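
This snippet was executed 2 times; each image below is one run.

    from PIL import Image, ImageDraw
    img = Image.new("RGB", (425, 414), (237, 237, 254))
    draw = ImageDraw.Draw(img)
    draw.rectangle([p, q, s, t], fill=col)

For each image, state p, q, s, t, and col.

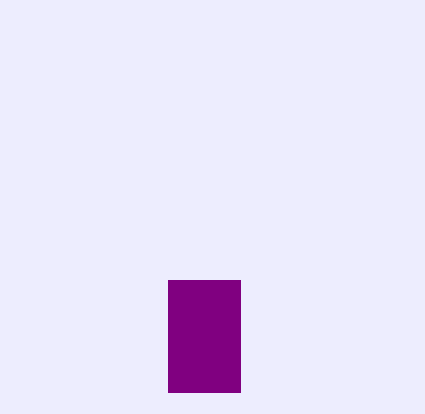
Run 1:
p = 168
q = 280
s = 240
t = 392
col = 'purple'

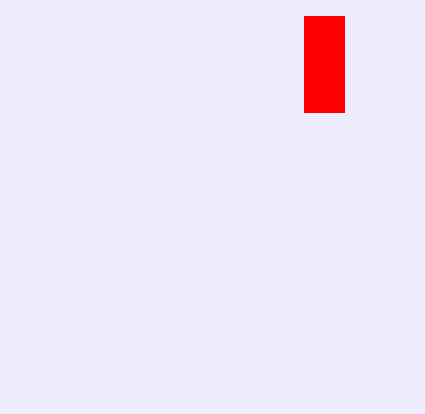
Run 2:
p = 304
q = 16
s = 344
t = 112
col = 'red'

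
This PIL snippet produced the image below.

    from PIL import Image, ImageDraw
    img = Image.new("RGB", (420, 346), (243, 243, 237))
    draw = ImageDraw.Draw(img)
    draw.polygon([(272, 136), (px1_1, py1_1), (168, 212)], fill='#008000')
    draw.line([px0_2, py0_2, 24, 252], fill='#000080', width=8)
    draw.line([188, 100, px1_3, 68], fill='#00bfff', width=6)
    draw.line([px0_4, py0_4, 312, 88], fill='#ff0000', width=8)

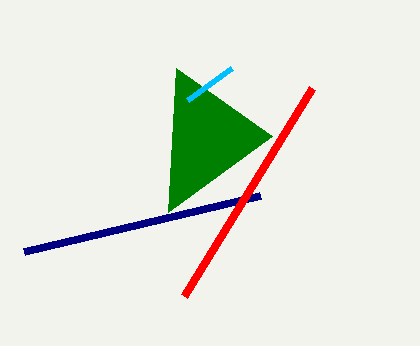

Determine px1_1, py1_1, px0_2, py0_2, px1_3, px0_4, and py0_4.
px1_1 = 176
py1_1 = 68
px0_2 = 260
py0_2 = 196
px1_3 = 232
px0_4 = 184
py0_4 = 296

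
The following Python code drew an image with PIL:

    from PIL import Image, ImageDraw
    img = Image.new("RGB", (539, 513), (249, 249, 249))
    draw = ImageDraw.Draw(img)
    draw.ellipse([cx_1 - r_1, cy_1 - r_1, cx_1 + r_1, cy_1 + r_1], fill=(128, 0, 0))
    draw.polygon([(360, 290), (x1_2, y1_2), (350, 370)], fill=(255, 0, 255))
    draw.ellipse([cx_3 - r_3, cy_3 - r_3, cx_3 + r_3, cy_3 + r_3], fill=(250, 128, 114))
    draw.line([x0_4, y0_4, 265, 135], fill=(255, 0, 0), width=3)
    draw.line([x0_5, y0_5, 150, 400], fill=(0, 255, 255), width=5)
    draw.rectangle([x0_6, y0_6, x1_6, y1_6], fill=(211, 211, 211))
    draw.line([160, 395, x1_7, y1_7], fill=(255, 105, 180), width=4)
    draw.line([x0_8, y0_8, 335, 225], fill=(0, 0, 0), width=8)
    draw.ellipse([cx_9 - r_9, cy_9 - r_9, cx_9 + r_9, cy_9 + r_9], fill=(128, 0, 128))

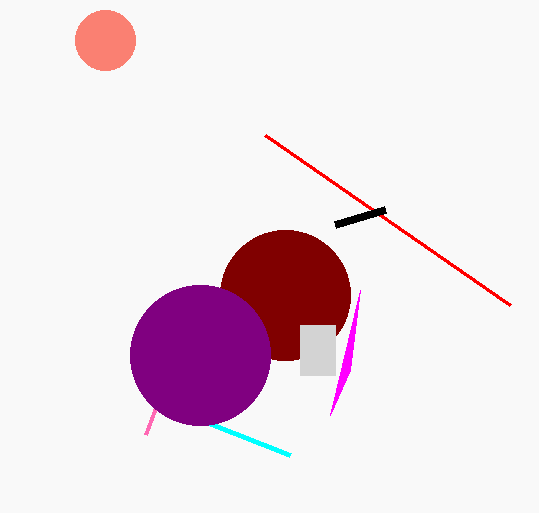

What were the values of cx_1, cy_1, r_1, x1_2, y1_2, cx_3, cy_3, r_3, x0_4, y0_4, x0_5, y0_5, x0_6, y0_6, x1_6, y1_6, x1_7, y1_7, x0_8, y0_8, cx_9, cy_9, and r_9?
cx_1 = 285; cy_1 = 295; r_1 = 65; x1_2 = 330; y1_2 = 415; cx_3 = 105; cy_3 = 40; r_3 = 30; x0_4 = 510; y0_4 = 305; x0_5 = 290; y0_5 = 455; x0_6 = 300; y0_6 = 325; x1_6 = 335; y1_6 = 375; x1_7 = 145; y1_7 = 435; x0_8 = 385; y0_8 = 210; cx_9 = 200; cy_9 = 355; r_9 = 70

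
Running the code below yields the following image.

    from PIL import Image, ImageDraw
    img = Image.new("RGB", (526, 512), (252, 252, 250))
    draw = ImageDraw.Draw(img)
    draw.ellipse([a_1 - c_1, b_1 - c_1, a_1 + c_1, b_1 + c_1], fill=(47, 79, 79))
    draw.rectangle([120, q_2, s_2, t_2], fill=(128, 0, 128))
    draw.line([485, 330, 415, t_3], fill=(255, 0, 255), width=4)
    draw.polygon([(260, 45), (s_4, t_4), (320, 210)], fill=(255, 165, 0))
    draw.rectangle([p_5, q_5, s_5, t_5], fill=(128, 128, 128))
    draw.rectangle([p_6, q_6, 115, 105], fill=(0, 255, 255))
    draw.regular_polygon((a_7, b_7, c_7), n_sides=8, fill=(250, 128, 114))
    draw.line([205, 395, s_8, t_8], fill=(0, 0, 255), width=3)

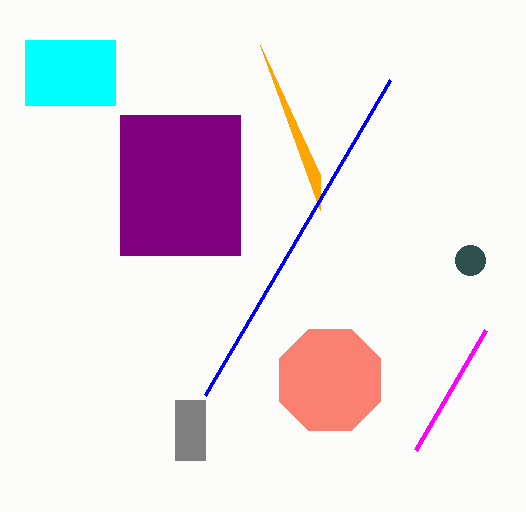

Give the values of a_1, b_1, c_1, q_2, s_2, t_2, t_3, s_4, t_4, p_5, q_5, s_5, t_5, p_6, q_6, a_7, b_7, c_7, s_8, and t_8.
a_1 = 470
b_1 = 260
c_1 = 15
q_2 = 115
s_2 = 240
t_2 = 255
t_3 = 450
s_4 = 320
t_4 = 175
p_5 = 175
q_5 = 400
s_5 = 205
t_5 = 460
p_6 = 25
q_6 = 40
a_7 = 330
b_7 = 380
c_7 = 55
s_8 = 390
t_8 = 80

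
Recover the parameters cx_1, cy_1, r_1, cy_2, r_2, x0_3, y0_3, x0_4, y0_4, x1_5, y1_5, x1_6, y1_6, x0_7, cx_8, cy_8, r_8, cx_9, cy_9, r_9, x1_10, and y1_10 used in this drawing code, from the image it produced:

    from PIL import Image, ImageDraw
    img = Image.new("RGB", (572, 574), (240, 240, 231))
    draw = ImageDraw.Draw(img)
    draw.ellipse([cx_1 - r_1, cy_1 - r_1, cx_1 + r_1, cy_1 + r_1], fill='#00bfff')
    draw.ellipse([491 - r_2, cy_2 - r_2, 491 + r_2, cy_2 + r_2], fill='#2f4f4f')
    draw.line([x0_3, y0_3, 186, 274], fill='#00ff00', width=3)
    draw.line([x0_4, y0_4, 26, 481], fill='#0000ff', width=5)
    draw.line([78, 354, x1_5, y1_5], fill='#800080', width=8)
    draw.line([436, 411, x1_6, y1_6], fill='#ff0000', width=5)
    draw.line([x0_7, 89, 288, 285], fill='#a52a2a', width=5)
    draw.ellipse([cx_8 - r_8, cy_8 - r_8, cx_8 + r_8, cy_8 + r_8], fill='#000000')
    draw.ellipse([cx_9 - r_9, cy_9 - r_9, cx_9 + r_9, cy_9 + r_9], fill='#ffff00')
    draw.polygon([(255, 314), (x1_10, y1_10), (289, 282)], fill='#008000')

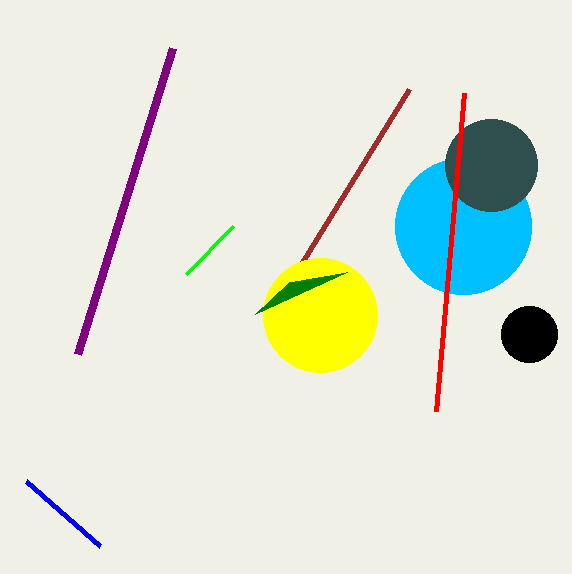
cx_1 = 463, cy_1 = 226, r_1 = 68, cy_2 = 165, r_2 = 46, x0_3 = 233, y0_3 = 226, x0_4 = 100, y0_4 = 546, x1_5 = 173, y1_5 = 48, x1_6 = 464, y1_6 = 93, x0_7 = 409, cx_8 = 529, cy_8 = 334, r_8 = 28, cx_9 = 320, cy_9 = 315, r_9 = 57, x1_10 = 347, y1_10 = 272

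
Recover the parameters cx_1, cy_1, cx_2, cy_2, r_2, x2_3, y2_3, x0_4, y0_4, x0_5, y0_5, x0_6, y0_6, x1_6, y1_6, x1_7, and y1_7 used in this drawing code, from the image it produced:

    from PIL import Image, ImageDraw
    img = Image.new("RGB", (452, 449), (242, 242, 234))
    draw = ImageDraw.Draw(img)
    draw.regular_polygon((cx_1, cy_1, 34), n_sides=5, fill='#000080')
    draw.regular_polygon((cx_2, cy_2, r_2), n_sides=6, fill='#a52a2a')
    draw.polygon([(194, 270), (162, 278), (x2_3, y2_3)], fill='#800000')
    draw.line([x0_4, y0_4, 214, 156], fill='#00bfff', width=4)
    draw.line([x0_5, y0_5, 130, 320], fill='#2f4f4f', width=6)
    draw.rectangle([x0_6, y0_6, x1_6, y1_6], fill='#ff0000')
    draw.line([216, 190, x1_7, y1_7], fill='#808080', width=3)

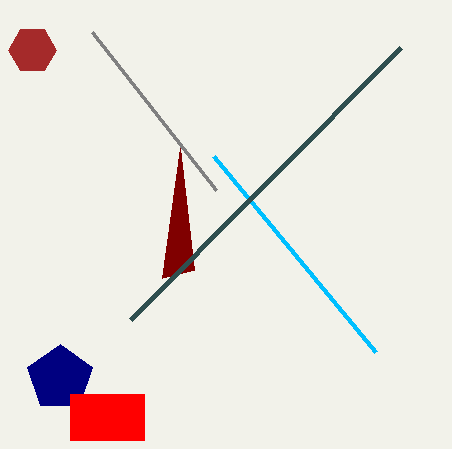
cx_1 = 60, cy_1 = 378, cx_2 = 32, cy_2 = 50, r_2 = 24, x2_3 = 180, y2_3 = 148, x0_4 = 376, y0_4 = 352, x0_5 = 400, y0_5 = 48, x0_6 = 70, y0_6 = 394, x1_6 = 144, y1_6 = 440, x1_7 = 92, y1_7 = 32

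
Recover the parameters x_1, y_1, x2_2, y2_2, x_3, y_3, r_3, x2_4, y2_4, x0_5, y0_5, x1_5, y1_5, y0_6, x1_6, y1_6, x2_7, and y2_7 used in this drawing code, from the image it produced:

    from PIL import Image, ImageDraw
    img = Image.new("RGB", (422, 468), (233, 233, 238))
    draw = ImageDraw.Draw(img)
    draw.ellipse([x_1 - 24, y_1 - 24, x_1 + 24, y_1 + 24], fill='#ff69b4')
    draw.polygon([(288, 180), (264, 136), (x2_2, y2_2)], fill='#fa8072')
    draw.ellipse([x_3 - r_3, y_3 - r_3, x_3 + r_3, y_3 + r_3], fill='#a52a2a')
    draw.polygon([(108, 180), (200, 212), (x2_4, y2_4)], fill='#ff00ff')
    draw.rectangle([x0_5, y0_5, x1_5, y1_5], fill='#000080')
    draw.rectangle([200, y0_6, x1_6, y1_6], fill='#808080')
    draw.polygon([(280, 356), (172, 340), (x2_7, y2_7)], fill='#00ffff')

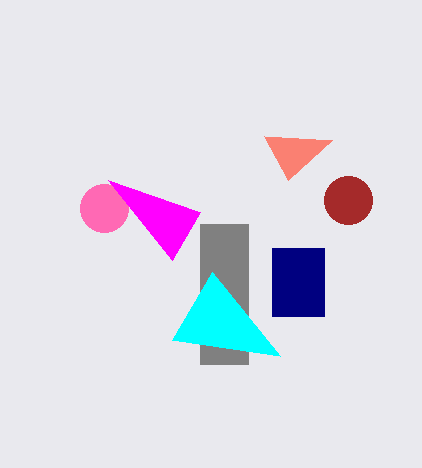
x_1 = 104
y_1 = 208
x2_2 = 332
y2_2 = 140
x_3 = 348
y_3 = 200
r_3 = 24
x2_4 = 172
y2_4 = 260
x0_5 = 272
y0_5 = 248
x1_5 = 324
y1_5 = 316
y0_6 = 224
x1_6 = 248
y1_6 = 364
x2_7 = 212
y2_7 = 272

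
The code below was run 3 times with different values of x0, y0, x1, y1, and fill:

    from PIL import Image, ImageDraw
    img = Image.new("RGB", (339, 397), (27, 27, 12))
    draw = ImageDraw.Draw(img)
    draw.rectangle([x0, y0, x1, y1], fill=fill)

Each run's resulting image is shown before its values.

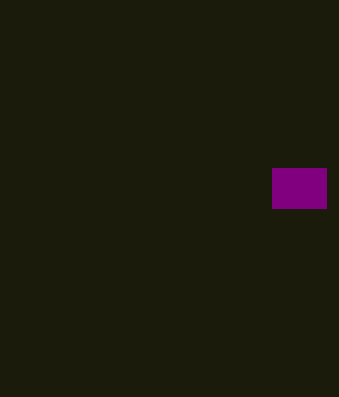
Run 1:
x0 = 272
y0 = 168
x1 = 326
y1 = 208
fill = 'purple'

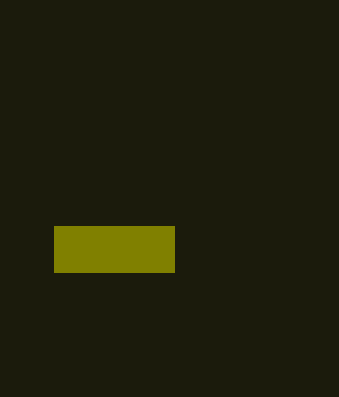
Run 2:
x0 = 54, y0 = 226, x1 = 174, y1 = 272, fill = 'olive'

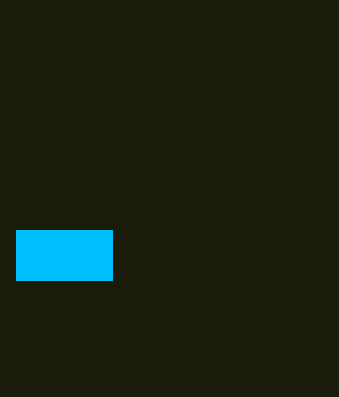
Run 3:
x0 = 16; y0 = 230; x1 = 112; y1 = 280; fill = 'deepskyblue'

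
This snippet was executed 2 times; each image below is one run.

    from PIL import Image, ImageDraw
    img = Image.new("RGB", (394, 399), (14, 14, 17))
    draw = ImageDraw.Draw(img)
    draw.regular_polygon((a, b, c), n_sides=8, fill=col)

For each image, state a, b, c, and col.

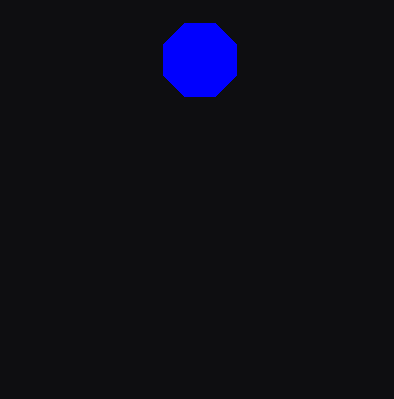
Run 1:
a = 200, b = 60, c = 40, col = 'blue'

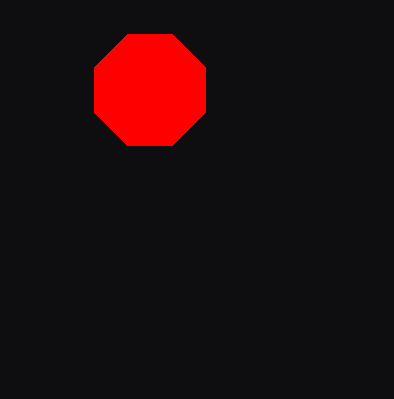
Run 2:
a = 150; b = 90; c = 60; col = 'red'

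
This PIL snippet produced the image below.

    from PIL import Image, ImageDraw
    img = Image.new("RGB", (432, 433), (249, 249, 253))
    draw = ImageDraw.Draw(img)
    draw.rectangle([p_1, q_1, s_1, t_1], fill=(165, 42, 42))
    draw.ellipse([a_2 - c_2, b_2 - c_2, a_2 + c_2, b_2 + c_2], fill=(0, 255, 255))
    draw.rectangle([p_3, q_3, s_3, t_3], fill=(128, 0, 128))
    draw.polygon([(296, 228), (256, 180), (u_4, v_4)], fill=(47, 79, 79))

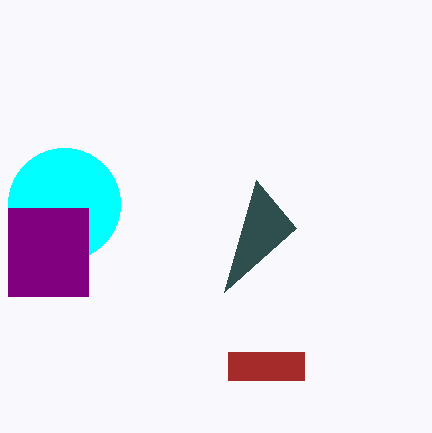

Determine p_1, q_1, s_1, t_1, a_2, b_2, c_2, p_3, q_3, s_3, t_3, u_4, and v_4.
p_1 = 228, q_1 = 352, s_1 = 304, t_1 = 380, a_2 = 64, b_2 = 204, c_2 = 56, p_3 = 8, q_3 = 208, s_3 = 88, t_3 = 296, u_4 = 224, v_4 = 292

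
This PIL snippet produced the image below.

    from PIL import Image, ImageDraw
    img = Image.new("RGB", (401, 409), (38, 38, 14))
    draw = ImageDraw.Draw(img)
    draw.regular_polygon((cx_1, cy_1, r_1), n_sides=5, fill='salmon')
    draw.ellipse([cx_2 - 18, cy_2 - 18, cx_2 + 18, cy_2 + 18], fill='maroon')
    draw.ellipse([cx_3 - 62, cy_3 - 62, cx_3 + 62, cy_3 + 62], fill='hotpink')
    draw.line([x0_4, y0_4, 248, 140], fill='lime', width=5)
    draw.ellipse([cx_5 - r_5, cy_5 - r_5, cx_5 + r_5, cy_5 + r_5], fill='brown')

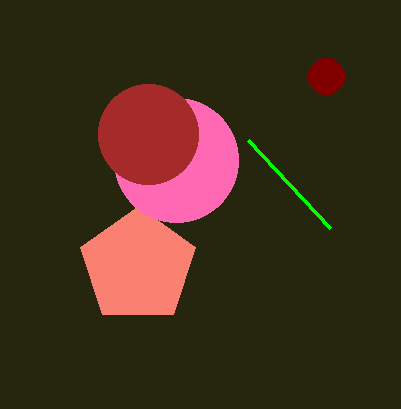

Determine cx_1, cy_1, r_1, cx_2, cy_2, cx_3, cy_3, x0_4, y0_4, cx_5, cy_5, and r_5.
cx_1 = 138, cy_1 = 266, r_1 = 60, cx_2 = 326, cy_2 = 76, cx_3 = 176, cy_3 = 160, x0_4 = 330, y0_4 = 228, cx_5 = 148, cy_5 = 134, r_5 = 50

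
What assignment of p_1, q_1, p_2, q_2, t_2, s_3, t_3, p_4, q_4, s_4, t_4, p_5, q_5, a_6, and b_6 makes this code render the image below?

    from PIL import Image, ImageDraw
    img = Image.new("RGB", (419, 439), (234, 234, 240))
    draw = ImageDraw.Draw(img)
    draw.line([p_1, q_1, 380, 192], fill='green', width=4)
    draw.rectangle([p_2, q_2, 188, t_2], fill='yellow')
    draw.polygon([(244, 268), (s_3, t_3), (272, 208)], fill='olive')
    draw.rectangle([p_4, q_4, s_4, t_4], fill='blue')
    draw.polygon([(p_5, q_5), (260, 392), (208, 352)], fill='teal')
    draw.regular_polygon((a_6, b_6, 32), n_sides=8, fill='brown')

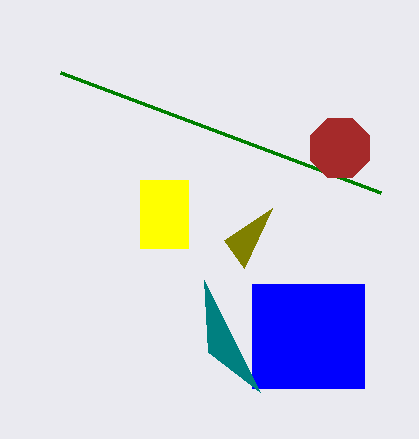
p_1 = 60
q_1 = 72
p_2 = 140
q_2 = 180
t_2 = 248
s_3 = 224
t_3 = 240
p_4 = 252
q_4 = 284
s_4 = 364
t_4 = 388
p_5 = 204
q_5 = 280
a_6 = 340
b_6 = 148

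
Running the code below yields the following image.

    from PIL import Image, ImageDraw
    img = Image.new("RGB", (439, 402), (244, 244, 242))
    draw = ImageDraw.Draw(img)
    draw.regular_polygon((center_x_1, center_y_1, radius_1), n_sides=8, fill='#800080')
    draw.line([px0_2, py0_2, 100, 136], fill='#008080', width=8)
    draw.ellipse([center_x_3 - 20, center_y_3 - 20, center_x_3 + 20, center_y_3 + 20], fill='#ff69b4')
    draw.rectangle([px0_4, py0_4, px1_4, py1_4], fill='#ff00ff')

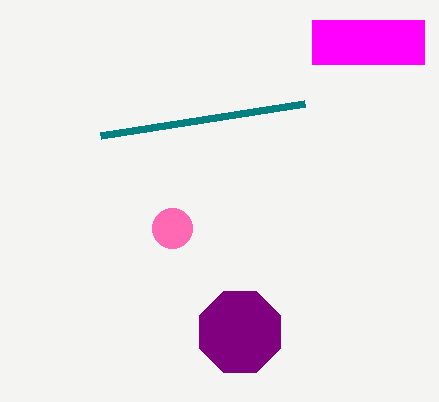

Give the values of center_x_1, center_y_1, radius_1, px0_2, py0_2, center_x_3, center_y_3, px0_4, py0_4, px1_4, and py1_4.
center_x_1 = 240, center_y_1 = 332, radius_1 = 44, px0_2 = 304, py0_2 = 104, center_x_3 = 172, center_y_3 = 228, px0_4 = 312, py0_4 = 20, px1_4 = 424, py1_4 = 64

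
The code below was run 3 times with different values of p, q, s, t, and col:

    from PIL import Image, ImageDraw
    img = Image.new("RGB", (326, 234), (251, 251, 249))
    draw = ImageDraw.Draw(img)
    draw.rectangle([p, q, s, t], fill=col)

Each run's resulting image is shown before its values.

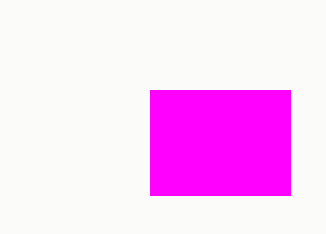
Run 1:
p = 150, q = 90, s = 290, t = 195, col = 'magenta'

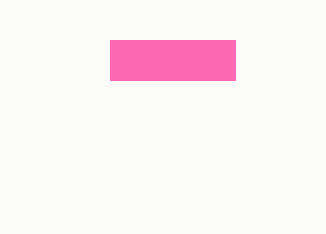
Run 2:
p = 110, q = 40, s = 235, t = 80, col = 'hotpink'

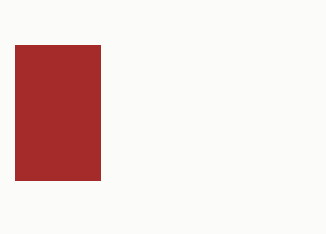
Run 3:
p = 15; q = 45; s = 100; t = 180; col = 'brown'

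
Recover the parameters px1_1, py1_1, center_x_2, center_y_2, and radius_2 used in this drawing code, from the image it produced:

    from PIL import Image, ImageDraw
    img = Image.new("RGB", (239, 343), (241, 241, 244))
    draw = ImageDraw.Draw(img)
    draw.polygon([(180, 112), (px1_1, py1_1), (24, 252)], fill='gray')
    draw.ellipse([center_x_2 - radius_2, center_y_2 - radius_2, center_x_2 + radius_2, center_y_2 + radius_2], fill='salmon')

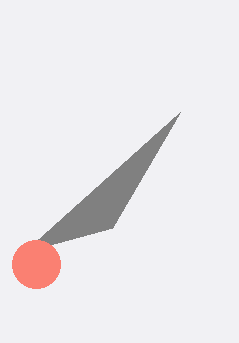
px1_1 = 112, py1_1 = 228, center_x_2 = 36, center_y_2 = 264, radius_2 = 24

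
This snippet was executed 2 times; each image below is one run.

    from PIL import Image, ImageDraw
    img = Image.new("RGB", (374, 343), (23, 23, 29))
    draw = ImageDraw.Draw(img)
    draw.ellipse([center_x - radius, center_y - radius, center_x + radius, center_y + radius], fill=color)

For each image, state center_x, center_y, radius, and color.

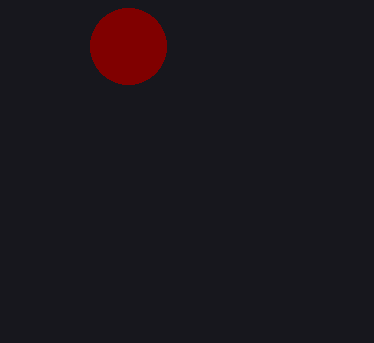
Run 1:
center_x = 128
center_y = 46
radius = 38
color = 'maroon'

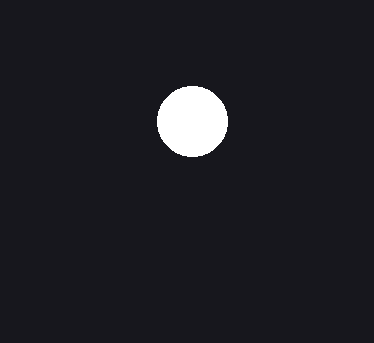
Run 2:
center_x = 192
center_y = 121
radius = 35
color = 'white'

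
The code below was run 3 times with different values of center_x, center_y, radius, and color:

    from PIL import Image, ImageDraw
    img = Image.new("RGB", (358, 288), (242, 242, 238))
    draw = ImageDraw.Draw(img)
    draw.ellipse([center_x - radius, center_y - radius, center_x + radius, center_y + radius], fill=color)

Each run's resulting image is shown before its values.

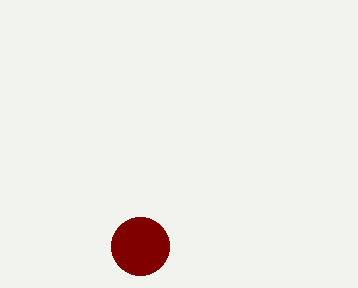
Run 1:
center_x = 140
center_y = 246
radius = 29
color = 'maroon'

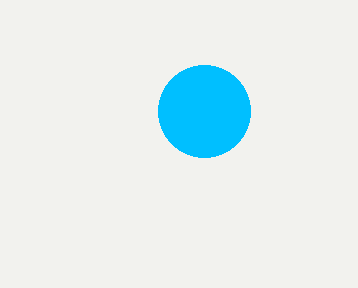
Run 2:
center_x = 204; center_y = 111; radius = 46; color = 'deepskyblue'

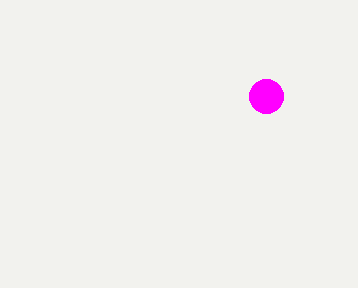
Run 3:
center_x = 266, center_y = 96, radius = 17, color = 'magenta'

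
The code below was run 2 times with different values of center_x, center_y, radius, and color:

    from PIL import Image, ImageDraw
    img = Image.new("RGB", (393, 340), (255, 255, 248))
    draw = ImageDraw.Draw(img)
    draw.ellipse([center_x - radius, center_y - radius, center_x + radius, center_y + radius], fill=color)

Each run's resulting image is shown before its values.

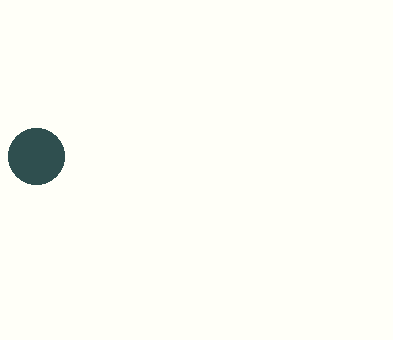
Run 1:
center_x = 36, center_y = 156, radius = 28, color = 'darkslategray'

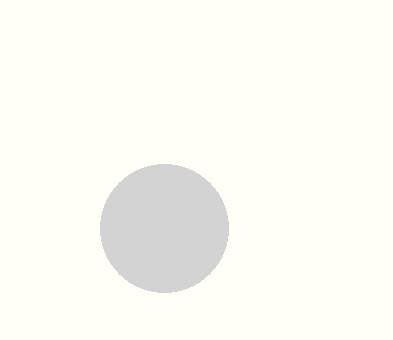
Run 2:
center_x = 164; center_y = 228; radius = 64; color = 'lightgray'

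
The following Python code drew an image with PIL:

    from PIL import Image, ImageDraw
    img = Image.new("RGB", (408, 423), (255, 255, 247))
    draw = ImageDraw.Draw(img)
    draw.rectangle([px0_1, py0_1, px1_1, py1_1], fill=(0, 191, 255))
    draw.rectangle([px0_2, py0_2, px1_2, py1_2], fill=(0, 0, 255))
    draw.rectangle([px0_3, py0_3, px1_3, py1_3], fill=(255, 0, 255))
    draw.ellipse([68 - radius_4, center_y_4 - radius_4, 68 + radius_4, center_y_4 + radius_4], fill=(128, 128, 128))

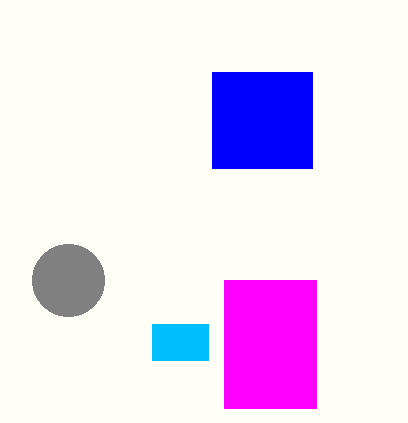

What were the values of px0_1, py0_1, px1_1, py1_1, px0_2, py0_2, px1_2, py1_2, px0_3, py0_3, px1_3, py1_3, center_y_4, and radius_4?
px0_1 = 152; py0_1 = 324; px1_1 = 208; py1_1 = 360; px0_2 = 212; py0_2 = 72; px1_2 = 312; py1_2 = 168; px0_3 = 224; py0_3 = 280; px1_3 = 316; py1_3 = 408; center_y_4 = 280; radius_4 = 36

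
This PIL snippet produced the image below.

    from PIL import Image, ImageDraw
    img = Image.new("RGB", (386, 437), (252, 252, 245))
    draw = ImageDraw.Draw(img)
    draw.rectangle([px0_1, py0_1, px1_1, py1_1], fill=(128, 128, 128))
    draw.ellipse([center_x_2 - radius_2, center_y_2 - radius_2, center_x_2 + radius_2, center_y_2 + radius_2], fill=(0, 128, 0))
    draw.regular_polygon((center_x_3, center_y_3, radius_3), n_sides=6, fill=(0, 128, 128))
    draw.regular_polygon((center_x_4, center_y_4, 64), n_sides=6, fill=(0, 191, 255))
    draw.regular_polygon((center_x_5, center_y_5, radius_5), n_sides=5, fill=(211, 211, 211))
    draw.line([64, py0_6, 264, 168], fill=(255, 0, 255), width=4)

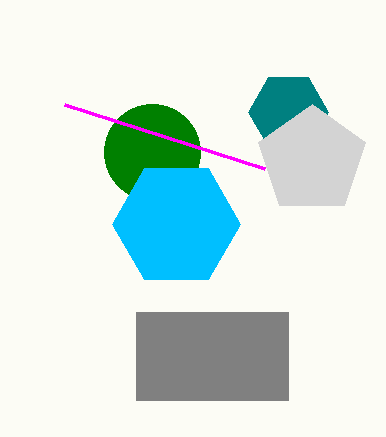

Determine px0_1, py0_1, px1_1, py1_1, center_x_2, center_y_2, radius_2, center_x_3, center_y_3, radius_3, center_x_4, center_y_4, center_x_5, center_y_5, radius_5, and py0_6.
px0_1 = 136; py0_1 = 312; px1_1 = 288; py1_1 = 400; center_x_2 = 152; center_y_2 = 152; radius_2 = 48; center_x_3 = 288; center_y_3 = 112; radius_3 = 40; center_x_4 = 176; center_y_4 = 224; center_x_5 = 312; center_y_5 = 160; radius_5 = 56; py0_6 = 104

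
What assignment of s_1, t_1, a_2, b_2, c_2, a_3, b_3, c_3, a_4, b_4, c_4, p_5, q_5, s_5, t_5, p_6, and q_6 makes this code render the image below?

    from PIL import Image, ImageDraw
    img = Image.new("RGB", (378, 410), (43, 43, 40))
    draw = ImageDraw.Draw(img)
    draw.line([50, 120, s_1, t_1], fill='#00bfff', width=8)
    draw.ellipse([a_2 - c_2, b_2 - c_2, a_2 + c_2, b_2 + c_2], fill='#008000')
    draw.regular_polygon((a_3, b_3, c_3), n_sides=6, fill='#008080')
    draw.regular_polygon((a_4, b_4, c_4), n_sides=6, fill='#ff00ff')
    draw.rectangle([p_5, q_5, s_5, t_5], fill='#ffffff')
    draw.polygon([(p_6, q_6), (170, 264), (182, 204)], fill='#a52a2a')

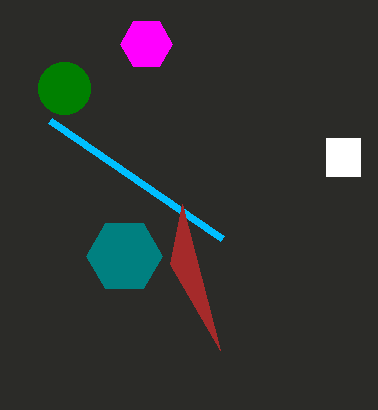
s_1 = 222, t_1 = 238, a_2 = 64, b_2 = 88, c_2 = 26, a_3 = 124, b_3 = 256, c_3 = 38, a_4 = 146, b_4 = 44, c_4 = 26, p_5 = 326, q_5 = 138, s_5 = 360, t_5 = 176, p_6 = 220, q_6 = 350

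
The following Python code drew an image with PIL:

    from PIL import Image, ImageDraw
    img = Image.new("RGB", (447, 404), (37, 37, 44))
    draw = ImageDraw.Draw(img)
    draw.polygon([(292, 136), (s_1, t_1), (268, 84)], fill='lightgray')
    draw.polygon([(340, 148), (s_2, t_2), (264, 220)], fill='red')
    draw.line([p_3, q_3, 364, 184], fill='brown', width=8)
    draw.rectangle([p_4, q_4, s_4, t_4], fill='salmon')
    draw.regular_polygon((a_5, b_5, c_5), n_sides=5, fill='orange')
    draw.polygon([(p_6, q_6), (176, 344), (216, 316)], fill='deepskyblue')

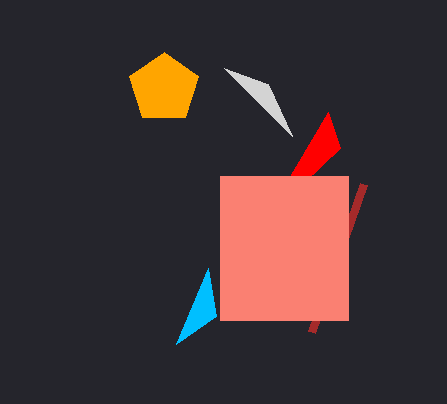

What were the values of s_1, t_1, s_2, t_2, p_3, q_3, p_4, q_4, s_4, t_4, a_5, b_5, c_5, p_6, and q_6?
s_1 = 224, t_1 = 68, s_2 = 328, t_2 = 112, p_3 = 312, q_3 = 332, p_4 = 220, q_4 = 176, s_4 = 348, t_4 = 320, a_5 = 164, b_5 = 88, c_5 = 36, p_6 = 208, q_6 = 268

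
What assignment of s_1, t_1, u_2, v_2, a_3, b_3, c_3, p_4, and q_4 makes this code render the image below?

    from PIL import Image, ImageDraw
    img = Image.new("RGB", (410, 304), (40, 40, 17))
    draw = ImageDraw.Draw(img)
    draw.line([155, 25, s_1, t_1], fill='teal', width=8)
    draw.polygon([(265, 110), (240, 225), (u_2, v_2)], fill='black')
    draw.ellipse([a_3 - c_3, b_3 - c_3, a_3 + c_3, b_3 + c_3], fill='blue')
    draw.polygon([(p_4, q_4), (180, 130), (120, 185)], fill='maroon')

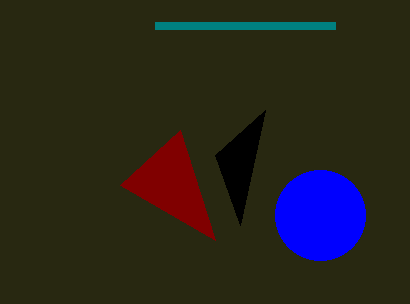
s_1 = 335; t_1 = 25; u_2 = 215; v_2 = 155; a_3 = 320; b_3 = 215; c_3 = 45; p_4 = 215; q_4 = 240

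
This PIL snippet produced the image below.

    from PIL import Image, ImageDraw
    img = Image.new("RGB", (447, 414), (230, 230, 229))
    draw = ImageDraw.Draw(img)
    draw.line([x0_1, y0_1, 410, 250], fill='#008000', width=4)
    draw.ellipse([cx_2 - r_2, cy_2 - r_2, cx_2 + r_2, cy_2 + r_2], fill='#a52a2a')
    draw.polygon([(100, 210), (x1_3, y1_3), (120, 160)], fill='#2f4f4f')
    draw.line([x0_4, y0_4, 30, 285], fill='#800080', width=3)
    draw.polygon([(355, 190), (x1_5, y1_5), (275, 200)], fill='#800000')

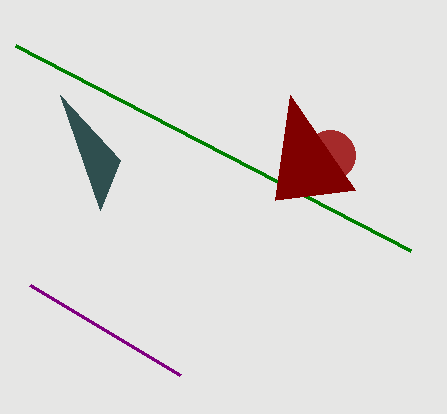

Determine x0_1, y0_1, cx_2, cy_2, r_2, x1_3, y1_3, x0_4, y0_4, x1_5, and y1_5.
x0_1 = 15
y0_1 = 45
cx_2 = 330
cy_2 = 155
r_2 = 25
x1_3 = 60
y1_3 = 95
x0_4 = 180
y0_4 = 375
x1_5 = 290
y1_5 = 95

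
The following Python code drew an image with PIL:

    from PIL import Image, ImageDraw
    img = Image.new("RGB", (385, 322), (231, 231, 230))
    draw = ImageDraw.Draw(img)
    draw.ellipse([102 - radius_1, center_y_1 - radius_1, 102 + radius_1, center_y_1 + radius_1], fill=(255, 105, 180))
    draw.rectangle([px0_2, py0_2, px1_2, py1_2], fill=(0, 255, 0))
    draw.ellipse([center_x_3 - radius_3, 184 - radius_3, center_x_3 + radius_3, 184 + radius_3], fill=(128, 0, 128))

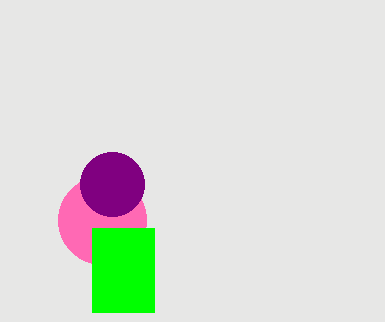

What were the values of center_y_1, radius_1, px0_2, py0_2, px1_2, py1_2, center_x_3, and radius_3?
center_y_1 = 220
radius_1 = 44
px0_2 = 92
py0_2 = 228
px1_2 = 154
py1_2 = 312
center_x_3 = 112
radius_3 = 32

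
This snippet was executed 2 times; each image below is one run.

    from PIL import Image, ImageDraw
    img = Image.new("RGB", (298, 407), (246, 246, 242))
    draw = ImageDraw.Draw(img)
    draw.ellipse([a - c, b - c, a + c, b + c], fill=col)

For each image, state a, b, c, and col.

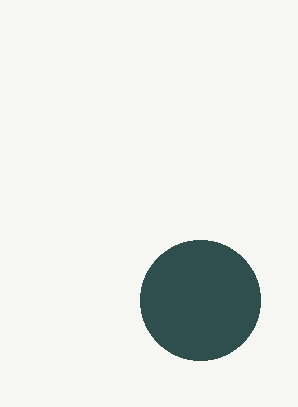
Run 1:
a = 200; b = 300; c = 60; col = 'darkslategray'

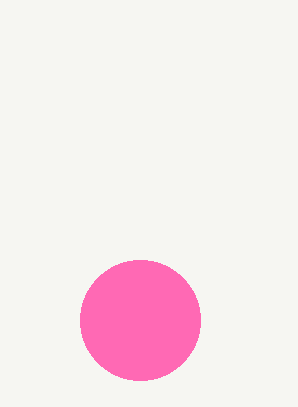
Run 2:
a = 140; b = 320; c = 60; col = 'hotpink'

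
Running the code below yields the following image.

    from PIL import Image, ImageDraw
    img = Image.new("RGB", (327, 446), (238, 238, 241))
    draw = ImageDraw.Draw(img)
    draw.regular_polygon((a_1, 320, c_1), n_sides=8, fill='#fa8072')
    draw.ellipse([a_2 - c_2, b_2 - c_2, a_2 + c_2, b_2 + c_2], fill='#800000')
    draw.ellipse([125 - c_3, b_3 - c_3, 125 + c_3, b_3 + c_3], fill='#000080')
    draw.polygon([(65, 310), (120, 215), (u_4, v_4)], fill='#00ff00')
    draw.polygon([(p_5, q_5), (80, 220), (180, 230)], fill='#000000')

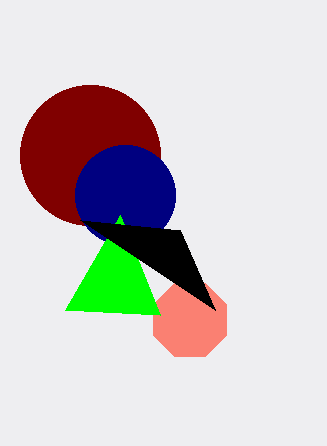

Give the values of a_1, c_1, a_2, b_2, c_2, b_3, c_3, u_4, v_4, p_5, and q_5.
a_1 = 190; c_1 = 40; a_2 = 90; b_2 = 155; c_2 = 70; b_3 = 195; c_3 = 50; u_4 = 160; v_4 = 315; p_5 = 215; q_5 = 310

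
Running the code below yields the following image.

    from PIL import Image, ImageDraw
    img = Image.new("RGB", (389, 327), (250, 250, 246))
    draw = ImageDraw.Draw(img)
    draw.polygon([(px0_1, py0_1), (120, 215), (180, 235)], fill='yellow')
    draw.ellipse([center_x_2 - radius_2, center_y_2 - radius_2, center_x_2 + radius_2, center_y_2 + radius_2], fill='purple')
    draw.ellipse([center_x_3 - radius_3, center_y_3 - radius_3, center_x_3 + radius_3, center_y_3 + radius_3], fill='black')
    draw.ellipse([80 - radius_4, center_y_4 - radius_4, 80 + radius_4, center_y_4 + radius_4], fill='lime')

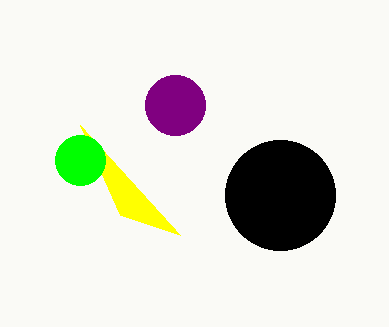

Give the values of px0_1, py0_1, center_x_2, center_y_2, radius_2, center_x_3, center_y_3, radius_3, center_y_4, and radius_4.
px0_1 = 80; py0_1 = 125; center_x_2 = 175; center_y_2 = 105; radius_2 = 30; center_x_3 = 280; center_y_3 = 195; radius_3 = 55; center_y_4 = 160; radius_4 = 25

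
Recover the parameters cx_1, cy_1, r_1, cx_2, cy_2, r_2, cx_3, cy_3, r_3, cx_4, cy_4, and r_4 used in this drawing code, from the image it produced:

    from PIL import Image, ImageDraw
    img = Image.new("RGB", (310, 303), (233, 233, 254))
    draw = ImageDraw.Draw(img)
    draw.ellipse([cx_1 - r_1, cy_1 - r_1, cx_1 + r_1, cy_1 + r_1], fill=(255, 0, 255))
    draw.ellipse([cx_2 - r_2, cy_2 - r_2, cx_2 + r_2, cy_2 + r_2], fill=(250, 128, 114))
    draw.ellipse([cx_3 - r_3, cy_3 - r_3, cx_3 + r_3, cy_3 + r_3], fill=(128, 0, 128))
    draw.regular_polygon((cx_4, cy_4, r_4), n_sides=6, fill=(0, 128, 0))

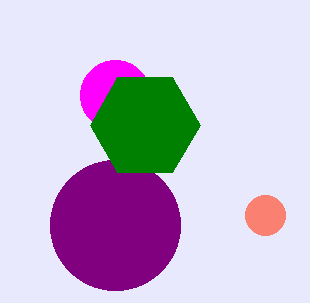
cx_1 = 115, cy_1 = 95, r_1 = 35, cx_2 = 265, cy_2 = 215, r_2 = 20, cx_3 = 115, cy_3 = 225, r_3 = 65, cx_4 = 145, cy_4 = 125, r_4 = 55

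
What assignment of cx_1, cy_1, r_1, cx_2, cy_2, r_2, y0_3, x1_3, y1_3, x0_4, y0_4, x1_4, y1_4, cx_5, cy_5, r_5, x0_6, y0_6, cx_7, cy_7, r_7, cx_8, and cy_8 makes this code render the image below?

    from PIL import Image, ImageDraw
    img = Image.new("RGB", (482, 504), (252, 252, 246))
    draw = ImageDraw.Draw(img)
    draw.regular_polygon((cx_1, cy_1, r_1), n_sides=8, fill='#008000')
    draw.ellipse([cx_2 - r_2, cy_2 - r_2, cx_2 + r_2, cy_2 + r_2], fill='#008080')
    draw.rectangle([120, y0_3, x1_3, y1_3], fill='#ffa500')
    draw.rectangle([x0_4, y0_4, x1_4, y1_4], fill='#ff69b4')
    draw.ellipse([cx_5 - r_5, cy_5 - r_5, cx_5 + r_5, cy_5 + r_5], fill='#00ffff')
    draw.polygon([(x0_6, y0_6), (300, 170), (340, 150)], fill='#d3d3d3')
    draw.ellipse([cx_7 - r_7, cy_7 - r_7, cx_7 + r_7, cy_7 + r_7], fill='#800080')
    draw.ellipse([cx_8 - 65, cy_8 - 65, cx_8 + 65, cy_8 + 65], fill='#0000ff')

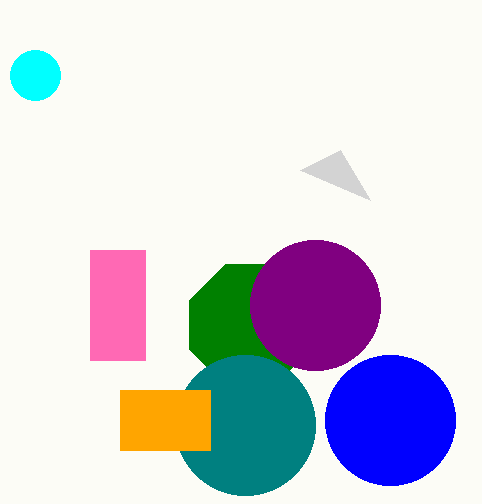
cx_1 = 250
cy_1 = 325
r_1 = 65
cx_2 = 245
cy_2 = 425
r_2 = 70
y0_3 = 390
x1_3 = 210
y1_3 = 450
x0_4 = 90
y0_4 = 250
x1_4 = 145
y1_4 = 360
cx_5 = 35
cy_5 = 75
r_5 = 25
x0_6 = 370
y0_6 = 200
cx_7 = 315
cy_7 = 305
r_7 = 65
cx_8 = 390
cy_8 = 420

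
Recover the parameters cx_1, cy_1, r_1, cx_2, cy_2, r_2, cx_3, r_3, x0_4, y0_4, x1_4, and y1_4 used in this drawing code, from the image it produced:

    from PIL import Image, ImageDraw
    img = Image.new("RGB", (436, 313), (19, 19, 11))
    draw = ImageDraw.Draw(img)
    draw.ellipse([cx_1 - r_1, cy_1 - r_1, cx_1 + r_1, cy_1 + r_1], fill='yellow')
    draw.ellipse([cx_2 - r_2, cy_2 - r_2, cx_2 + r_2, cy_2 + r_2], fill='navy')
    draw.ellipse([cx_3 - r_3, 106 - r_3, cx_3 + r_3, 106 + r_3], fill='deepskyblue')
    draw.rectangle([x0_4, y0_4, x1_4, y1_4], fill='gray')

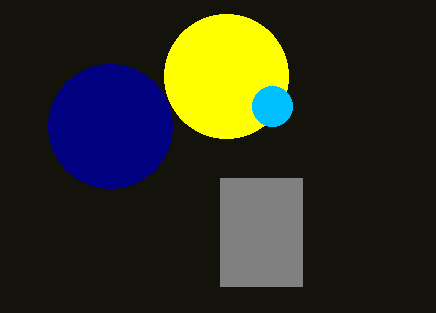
cx_1 = 226; cy_1 = 76; r_1 = 62; cx_2 = 110; cy_2 = 126; r_2 = 62; cx_3 = 272; r_3 = 20; x0_4 = 220; y0_4 = 178; x1_4 = 302; y1_4 = 286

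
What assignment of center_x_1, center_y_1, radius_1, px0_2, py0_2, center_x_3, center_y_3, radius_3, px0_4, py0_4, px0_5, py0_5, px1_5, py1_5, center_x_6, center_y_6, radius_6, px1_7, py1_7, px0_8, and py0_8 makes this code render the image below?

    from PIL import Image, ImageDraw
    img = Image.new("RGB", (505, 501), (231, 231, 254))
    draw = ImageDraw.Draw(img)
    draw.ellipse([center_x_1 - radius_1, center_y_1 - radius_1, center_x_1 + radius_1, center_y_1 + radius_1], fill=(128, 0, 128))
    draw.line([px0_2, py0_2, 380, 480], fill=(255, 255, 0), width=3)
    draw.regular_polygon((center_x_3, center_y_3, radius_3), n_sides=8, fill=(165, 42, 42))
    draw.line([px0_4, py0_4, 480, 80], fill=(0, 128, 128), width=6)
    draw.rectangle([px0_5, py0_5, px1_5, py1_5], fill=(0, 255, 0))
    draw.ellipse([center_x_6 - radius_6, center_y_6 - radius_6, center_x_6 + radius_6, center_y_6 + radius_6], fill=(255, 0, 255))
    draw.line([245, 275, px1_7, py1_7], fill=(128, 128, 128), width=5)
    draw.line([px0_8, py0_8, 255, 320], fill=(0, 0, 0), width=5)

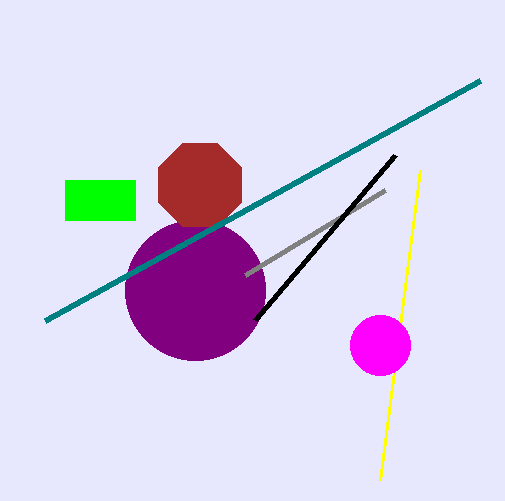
center_x_1 = 195; center_y_1 = 290; radius_1 = 70; px0_2 = 420; py0_2 = 170; center_x_3 = 200; center_y_3 = 185; radius_3 = 45; px0_4 = 45; py0_4 = 320; px0_5 = 65; py0_5 = 180; px1_5 = 135; py1_5 = 220; center_x_6 = 380; center_y_6 = 345; radius_6 = 30; px1_7 = 385; py1_7 = 190; px0_8 = 395; py0_8 = 155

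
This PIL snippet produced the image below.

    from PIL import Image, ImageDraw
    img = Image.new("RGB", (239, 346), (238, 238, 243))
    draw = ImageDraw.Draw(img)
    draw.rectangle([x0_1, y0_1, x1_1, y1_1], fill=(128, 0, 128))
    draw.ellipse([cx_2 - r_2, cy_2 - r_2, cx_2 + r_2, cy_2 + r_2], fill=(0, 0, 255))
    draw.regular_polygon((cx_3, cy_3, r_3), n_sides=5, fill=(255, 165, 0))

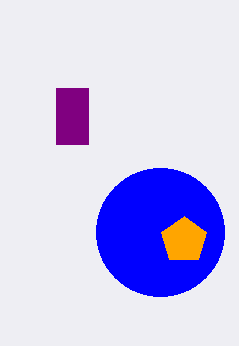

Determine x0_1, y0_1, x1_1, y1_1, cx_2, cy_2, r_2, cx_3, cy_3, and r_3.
x0_1 = 56
y0_1 = 88
x1_1 = 88
y1_1 = 144
cx_2 = 160
cy_2 = 232
r_2 = 64
cx_3 = 184
cy_3 = 240
r_3 = 24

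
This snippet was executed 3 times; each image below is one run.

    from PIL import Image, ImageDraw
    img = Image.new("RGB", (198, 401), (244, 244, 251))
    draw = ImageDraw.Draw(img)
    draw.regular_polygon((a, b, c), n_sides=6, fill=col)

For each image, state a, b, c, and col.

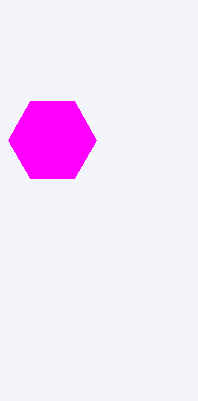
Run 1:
a = 52; b = 140; c = 44; col = 'magenta'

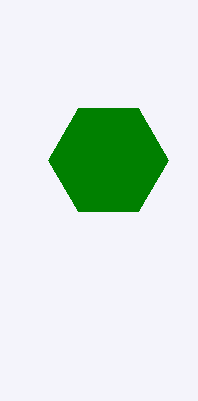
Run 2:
a = 108; b = 160; c = 60; col = 'green'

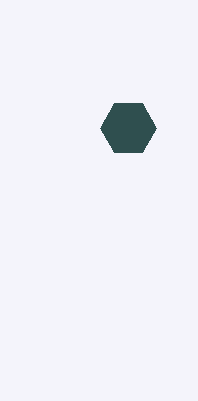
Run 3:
a = 128
b = 128
c = 28
col = 'darkslategray'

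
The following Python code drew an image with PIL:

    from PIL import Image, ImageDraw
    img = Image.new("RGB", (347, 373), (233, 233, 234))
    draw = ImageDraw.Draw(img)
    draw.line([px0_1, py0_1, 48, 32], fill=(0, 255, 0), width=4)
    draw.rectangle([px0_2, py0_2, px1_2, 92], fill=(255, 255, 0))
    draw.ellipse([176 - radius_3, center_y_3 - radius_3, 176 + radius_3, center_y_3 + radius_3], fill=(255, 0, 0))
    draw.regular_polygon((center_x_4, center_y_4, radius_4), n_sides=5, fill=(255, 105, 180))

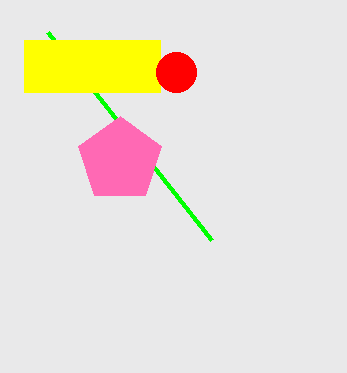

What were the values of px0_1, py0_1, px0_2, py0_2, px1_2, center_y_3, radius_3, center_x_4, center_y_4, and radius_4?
px0_1 = 212; py0_1 = 240; px0_2 = 24; py0_2 = 40; px1_2 = 160; center_y_3 = 72; radius_3 = 20; center_x_4 = 120; center_y_4 = 160; radius_4 = 44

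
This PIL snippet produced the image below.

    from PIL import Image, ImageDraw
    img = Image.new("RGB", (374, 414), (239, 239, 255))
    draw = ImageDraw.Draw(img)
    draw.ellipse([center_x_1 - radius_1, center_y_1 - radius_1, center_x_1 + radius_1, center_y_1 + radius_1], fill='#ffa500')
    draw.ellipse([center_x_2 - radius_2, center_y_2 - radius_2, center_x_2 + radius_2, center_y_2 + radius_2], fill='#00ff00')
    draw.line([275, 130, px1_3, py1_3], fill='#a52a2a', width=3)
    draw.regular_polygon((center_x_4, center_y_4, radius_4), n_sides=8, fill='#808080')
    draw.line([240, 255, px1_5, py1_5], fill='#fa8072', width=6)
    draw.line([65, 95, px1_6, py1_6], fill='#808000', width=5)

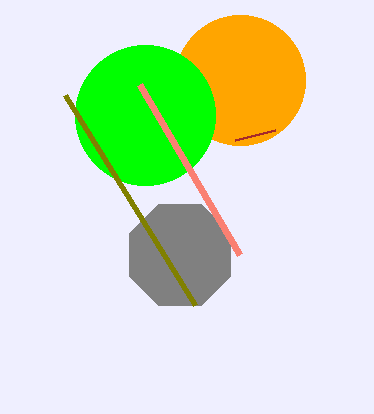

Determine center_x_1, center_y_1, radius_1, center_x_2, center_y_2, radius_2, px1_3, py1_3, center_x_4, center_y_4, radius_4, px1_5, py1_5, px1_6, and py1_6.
center_x_1 = 240
center_y_1 = 80
radius_1 = 65
center_x_2 = 145
center_y_2 = 115
radius_2 = 70
px1_3 = 235
py1_3 = 140
center_x_4 = 180
center_y_4 = 255
radius_4 = 55
px1_5 = 140
py1_5 = 85
px1_6 = 195
py1_6 = 305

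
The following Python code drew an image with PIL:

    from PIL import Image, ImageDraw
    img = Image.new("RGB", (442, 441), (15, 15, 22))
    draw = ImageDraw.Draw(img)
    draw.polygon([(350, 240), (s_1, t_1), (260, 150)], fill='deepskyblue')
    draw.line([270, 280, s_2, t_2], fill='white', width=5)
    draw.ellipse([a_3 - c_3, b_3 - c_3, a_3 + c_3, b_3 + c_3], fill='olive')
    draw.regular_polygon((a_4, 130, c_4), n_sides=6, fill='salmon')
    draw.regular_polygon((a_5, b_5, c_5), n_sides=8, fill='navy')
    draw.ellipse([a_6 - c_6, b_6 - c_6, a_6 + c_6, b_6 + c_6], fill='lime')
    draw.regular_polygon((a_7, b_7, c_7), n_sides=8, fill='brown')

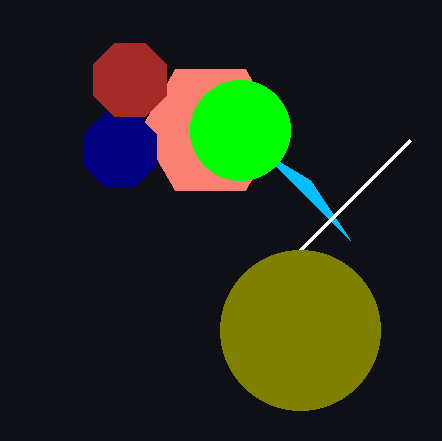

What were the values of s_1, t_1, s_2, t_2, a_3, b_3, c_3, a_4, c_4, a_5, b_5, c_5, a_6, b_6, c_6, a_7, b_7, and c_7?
s_1 = 310
t_1 = 180
s_2 = 410
t_2 = 140
a_3 = 300
b_3 = 330
c_3 = 80
a_4 = 210
c_4 = 70
a_5 = 120
b_5 = 150
c_5 = 40
a_6 = 240
b_6 = 130
c_6 = 50
a_7 = 130
b_7 = 80
c_7 = 40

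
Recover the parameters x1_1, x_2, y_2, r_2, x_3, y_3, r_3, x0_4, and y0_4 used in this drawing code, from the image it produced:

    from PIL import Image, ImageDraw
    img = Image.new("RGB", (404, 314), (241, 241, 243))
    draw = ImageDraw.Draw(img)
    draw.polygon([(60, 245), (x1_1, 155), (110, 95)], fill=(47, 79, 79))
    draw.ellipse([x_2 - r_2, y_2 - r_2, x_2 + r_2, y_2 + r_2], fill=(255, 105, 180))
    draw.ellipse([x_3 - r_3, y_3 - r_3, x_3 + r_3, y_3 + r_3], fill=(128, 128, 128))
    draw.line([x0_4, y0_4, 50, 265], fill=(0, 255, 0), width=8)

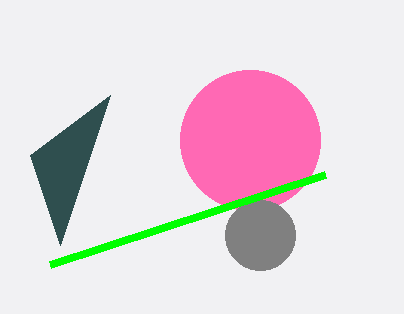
x1_1 = 30
x_2 = 250
y_2 = 140
r_2 = 70
x_3 = 260
y_3 = 235
r_3 = 35
x0_4 = 325
y0_4 = 175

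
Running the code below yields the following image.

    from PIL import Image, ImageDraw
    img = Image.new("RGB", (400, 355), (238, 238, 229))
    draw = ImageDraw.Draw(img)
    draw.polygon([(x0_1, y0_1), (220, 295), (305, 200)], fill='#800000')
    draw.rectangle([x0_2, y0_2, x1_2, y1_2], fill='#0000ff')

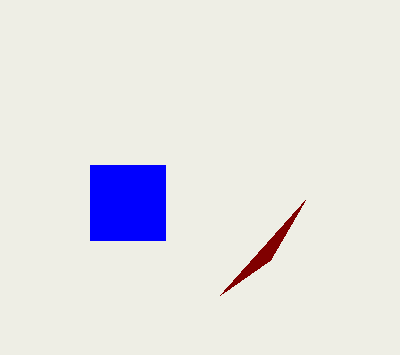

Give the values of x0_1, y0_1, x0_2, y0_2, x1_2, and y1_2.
x0_1 = 270
y0_1 = 260
x0_2 = 90
y0_2 = 165
x1_2 = 165
y1_2 = 240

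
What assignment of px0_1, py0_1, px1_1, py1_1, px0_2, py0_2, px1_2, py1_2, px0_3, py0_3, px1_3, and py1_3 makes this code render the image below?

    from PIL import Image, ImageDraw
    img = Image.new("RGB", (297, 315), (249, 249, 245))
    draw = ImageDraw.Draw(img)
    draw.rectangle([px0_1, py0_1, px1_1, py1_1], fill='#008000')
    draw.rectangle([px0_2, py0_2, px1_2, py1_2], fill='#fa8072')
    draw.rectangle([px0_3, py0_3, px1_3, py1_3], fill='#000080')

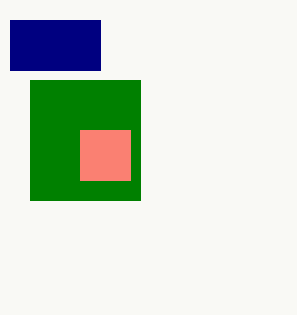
px0_1 = 30, py0_1 = 80, px1_1 = 140, py1_1 = 200, px0_2 = 80, py0_2 = 130, px1_2 = 130, py1_2 = 180, px0_3 = 10, py0_3 = 20, px1_3 = 100, py1_3 = 70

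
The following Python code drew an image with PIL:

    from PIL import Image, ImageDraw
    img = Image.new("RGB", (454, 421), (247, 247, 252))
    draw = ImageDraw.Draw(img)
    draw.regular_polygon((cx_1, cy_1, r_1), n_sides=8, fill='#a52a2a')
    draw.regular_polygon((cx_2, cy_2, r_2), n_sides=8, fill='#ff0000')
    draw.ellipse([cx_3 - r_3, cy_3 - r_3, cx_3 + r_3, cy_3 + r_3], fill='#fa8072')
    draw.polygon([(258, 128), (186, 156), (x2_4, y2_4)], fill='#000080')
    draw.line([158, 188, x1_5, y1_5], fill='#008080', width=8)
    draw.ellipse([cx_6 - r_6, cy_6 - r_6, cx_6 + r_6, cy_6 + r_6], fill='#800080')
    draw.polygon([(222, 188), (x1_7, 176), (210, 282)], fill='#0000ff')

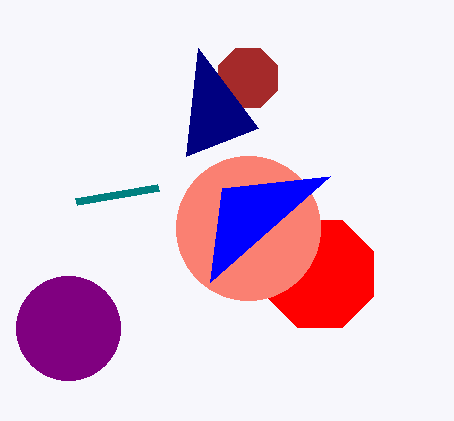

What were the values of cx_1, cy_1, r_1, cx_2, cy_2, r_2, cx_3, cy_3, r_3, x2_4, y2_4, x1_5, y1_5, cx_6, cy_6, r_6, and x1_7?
cx_1 = 248; cy_1 = 78; r_1 = 32; cx_2 = 320; cy_2 = 274; r_2 = 58; cx_3 = 248; cy_3 = 228; r_3 = 72; x2_4 = 198; y2_4 = 48; x1_5 = 76; y1_5 = 202; cx_6 = 68; cy_6 = 328; r_6 = 52; x1_7 = 330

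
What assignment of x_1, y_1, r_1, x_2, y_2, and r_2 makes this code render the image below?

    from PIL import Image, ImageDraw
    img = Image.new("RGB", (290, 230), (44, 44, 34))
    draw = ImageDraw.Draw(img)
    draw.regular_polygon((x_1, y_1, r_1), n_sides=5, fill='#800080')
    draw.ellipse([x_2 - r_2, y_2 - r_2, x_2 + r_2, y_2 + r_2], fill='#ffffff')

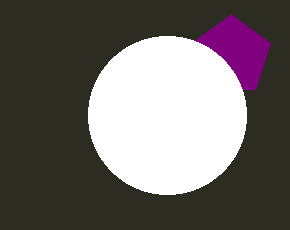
x_1 = 231
y_1 = 56
r_1 = 42
x_2 = 167
y_2 = 115
r_2 = 79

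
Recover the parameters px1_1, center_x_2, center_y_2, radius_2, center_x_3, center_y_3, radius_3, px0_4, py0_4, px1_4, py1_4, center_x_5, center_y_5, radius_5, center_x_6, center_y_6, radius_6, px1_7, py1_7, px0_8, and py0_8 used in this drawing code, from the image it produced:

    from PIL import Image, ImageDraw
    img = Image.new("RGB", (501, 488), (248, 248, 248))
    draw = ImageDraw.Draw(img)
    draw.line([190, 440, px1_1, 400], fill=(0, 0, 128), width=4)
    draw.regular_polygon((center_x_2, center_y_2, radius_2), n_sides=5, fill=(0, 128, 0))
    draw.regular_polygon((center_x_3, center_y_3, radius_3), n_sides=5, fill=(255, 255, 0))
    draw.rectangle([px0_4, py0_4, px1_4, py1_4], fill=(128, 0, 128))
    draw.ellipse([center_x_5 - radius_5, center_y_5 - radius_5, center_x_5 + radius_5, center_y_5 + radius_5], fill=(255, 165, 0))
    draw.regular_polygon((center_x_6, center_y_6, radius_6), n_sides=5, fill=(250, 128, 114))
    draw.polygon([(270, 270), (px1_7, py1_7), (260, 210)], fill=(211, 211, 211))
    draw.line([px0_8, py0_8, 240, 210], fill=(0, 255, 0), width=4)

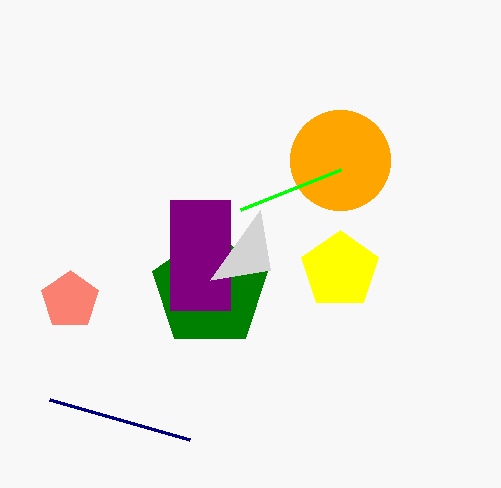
px1_1 = 50; center_x_2 = 210; center_y_2 = 290; radius_2 = 60; center_x_3 = 340; center_y_3 = 270; radius_3 = 40; px0_4 = 170; py0_4 = 200; px1_4 = 230; py1_4 = 310; center_x_5 = 340; center_y_5 = 160; radius_5 = 50; center_x_6 = 70; center_y_6 = 300; radius_6 = 30; px1_7 = 210; py1_7 = 280; px0_8 = 340; py0_8 = 170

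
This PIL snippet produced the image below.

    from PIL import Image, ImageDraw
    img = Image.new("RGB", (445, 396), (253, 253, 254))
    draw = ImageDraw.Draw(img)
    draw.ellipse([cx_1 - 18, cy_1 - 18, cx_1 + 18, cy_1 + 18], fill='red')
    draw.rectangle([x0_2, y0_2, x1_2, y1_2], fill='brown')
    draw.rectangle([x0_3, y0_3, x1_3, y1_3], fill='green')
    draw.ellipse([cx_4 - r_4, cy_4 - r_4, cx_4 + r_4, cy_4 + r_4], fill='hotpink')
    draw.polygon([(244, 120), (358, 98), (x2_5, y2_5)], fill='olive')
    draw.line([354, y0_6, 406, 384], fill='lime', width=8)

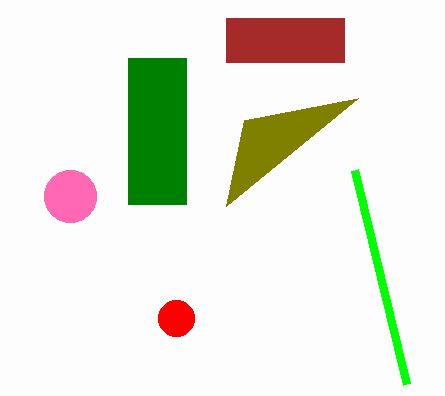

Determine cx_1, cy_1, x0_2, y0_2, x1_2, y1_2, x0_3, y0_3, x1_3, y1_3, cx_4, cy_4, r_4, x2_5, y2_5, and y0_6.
cx_1 = 176; cy_1 = 318; x0_2 = 226; y0_2 = 18; x1_2 = 344; y1_2 = 62; x0_3 = 128; y0_3 = 58; x1_3 = 186; y1_3 = 204; cx_4 = 70; cy_4 = 196; r_4 = 26; x2_5 = 226; y2_5 = 206; y0_6 = 170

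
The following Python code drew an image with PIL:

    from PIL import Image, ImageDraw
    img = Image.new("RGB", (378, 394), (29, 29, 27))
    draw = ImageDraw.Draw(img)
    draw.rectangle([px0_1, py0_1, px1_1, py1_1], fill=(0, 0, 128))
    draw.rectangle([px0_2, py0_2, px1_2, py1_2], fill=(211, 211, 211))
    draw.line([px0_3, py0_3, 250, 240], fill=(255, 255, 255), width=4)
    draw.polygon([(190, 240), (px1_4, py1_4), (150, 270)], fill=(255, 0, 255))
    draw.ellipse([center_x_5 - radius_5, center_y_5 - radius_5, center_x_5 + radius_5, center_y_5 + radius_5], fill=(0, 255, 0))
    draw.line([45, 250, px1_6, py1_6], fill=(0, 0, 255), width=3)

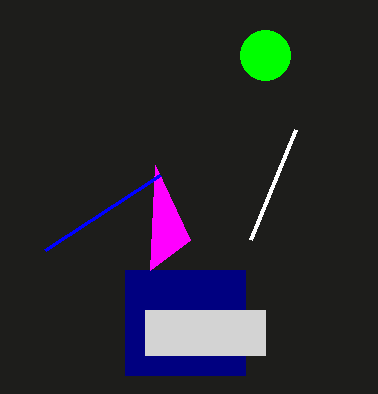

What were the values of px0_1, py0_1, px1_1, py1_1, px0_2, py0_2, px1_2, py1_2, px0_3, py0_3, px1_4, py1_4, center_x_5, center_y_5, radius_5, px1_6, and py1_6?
px0_1 = 125; py0_1 = 270; px1_1 = 245; py1_1 = 375; px0_2 = 145; py0_2 = 310; px1_2 = 265; py1_2 = 355; px0_3 = 295; py0_3 = 130; px1_4 = 155; py1_4 = 165; center_x_5 = 265; center_y_5 = 55; radius_5 = 25; px1_6 = 160; py1_6 = 175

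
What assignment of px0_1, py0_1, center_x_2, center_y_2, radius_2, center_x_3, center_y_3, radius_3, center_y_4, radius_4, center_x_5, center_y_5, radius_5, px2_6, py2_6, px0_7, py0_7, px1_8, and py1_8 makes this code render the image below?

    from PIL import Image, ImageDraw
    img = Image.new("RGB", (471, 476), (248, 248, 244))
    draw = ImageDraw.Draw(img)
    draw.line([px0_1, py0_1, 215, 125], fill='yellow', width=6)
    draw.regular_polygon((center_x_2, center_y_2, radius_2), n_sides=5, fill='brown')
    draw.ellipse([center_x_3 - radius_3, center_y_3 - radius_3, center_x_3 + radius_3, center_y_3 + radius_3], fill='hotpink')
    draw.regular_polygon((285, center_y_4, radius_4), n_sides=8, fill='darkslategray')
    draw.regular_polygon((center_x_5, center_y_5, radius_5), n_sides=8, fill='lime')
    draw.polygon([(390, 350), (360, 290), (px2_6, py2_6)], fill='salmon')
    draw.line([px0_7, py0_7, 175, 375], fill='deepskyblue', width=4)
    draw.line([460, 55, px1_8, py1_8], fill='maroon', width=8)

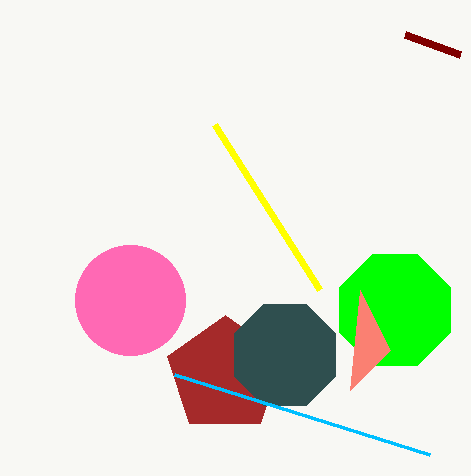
px0_1 = 320, py0_1 = 290, center_x_2 = 225, center_y_2 = 375, radius_2 = 60, center_x_3 = 130, center_y_3 = 300, radius_3 = 55, center_y_4 = 355, radius_4 = 55, center_x_5 = 395, center_y_5 = 310, radius_5 = 60, px2_6 = 350, py2_6 = 390, px0_7 = 430, py0_7 = 455, px1_8 = 405, py1_8 = 35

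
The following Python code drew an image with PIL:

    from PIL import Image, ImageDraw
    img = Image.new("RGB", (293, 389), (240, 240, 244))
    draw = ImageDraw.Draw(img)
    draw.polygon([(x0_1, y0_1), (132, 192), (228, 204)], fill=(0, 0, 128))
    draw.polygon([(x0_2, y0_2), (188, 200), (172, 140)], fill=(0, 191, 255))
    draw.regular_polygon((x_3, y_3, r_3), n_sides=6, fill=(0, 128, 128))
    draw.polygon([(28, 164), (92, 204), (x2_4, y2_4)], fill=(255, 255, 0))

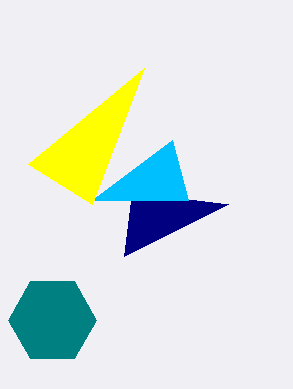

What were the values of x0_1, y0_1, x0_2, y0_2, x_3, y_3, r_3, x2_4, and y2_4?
x0_1 = 124; y0_1 = 256; x0_2 = 92; y0_2 = 200; x_3 = 52; y_3 = 320; r_3 = 44; x2_4 = 144; y2_4 = 68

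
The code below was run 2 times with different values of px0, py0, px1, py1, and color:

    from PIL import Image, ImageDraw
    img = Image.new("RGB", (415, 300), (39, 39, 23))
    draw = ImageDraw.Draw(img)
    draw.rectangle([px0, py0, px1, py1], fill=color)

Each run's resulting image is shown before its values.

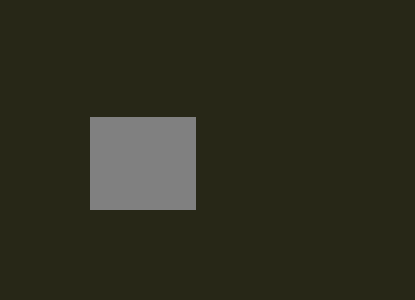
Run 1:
px0 = 90; py0 = 117; px1 = 195; py1 = 209; color = 'gray'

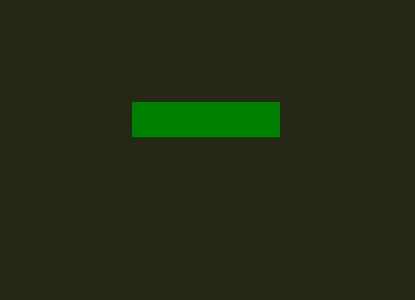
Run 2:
px0 = 132; py0 = 102; px1 = 279; py1 = 136; color = 'green'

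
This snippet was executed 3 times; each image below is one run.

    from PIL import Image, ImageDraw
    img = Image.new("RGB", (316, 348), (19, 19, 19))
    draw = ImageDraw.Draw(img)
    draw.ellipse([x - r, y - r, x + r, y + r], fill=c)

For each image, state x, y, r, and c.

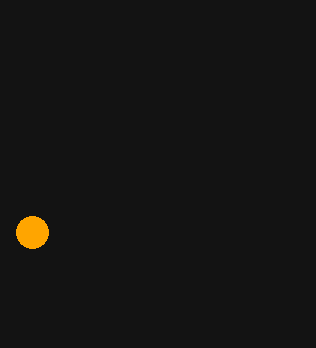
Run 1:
x = 32, y = 232, r = 16, c = 'orange'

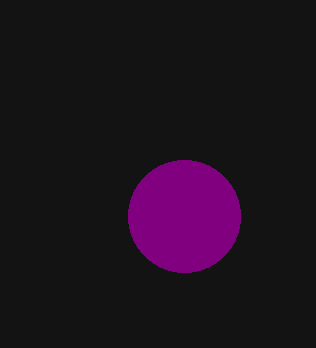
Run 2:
x = 184; y = 216; r = 56; c = 'purple'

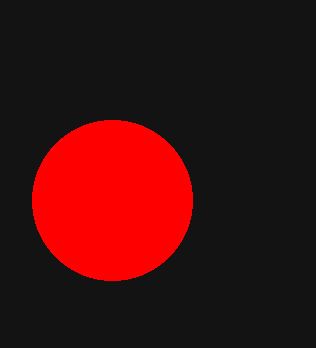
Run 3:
x = 112; y = 200; r = 80; c = 'red'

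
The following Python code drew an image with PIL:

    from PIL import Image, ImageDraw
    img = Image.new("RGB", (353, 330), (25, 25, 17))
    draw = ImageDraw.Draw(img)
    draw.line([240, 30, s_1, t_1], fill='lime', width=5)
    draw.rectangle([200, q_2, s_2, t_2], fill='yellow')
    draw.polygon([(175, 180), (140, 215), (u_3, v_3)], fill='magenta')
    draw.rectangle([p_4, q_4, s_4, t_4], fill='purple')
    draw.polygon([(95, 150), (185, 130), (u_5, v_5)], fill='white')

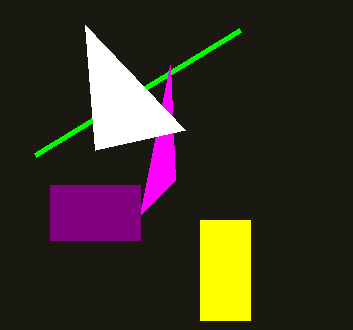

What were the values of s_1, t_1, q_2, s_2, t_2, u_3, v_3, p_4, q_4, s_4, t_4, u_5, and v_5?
s_1 = 35; t_1 = 155; q_2 = 220; s_2 = 250; t_2 = 320; u_3 = 170; v_3 = 65; p_4 = 50; q_4 = 185; s_4 = 140; t_4 = 240; u_5 = 85; v_5 = 25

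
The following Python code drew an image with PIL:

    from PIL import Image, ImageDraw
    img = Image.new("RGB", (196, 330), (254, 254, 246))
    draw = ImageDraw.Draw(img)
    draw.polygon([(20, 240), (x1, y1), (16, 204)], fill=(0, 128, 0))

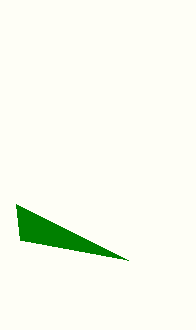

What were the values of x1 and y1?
x1 = 128; y1 = 260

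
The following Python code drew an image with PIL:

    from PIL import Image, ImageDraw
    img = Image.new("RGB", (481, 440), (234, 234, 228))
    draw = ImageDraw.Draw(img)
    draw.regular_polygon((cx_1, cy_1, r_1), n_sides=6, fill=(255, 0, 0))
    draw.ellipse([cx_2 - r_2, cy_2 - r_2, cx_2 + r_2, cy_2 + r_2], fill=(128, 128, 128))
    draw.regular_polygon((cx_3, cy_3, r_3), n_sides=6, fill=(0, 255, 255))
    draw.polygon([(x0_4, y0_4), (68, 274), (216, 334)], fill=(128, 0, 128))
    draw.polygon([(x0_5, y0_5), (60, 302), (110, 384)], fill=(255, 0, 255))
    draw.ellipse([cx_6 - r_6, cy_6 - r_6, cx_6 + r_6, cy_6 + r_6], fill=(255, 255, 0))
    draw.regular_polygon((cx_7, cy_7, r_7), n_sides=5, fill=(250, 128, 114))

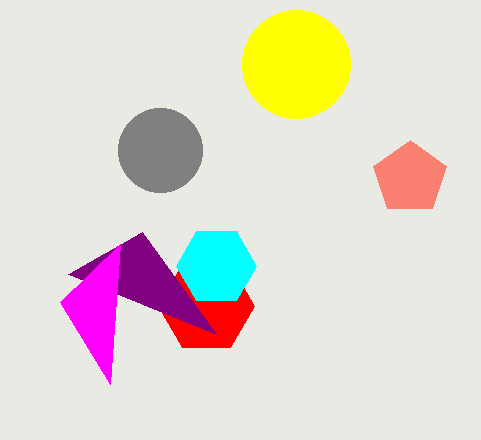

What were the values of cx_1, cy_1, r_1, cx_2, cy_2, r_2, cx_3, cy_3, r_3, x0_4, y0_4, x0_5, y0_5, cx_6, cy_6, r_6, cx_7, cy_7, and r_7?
cx_1 = 206, cy_1 = 306, r_1 = 48, cx_2 = 160, cy_2 = 150, r_2 = 42, cx_3 = 216, cy_3 = 266, r_3 = 40, x0_4 = 142, y0_4 = 232, x0_5 = 120, y0_5 = 244, cx_6 = 296, cy_6 = 64, r_6 = 54, cx_7 = 410, cy_7 = 178, r_7 = 38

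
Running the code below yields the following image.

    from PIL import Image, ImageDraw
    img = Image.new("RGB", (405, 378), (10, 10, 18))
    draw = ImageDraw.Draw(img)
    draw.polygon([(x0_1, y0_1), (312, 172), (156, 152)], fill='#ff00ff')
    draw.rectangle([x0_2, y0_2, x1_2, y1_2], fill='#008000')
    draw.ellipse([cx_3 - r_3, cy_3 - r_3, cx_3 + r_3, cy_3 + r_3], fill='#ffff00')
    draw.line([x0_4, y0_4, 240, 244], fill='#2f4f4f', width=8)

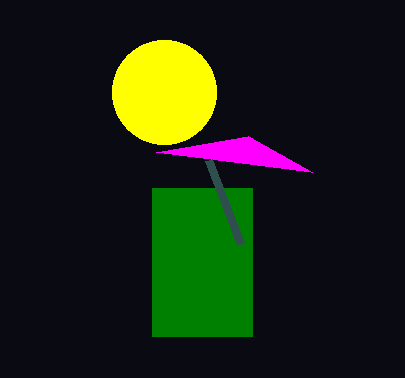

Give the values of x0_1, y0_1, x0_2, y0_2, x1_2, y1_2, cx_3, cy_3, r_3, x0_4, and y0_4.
x0_1 = 248
y0_1 = 136
x0_2 = 152
y0_2 = 188
x1_2 = 252
y1_2 = 336
cx_3 = 164
cy_3 = 92
r_3 = 52
x0_4 = 208
y0_4 = 160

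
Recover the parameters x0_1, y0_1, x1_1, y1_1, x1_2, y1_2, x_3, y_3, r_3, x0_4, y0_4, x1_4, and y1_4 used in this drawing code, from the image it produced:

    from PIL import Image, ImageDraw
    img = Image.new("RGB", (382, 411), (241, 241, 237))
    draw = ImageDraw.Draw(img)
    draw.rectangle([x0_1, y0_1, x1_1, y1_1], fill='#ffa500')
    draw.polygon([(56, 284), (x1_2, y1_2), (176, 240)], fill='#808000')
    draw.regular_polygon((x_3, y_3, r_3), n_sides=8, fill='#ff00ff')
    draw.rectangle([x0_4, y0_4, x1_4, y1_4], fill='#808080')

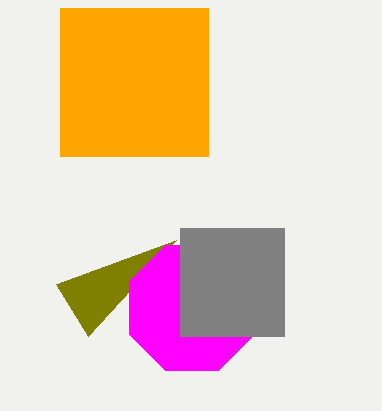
x0_1 = 60; y0_1 = 8; x1_1 = 208; y1_1 = 156; x1_2 = 88; y1_2 = 336; x_3 = 192; y_3 = 308; r_3 = 68; x0_4 = 180; y0_4 = 228; x1_4 = 284; y1_4 = 336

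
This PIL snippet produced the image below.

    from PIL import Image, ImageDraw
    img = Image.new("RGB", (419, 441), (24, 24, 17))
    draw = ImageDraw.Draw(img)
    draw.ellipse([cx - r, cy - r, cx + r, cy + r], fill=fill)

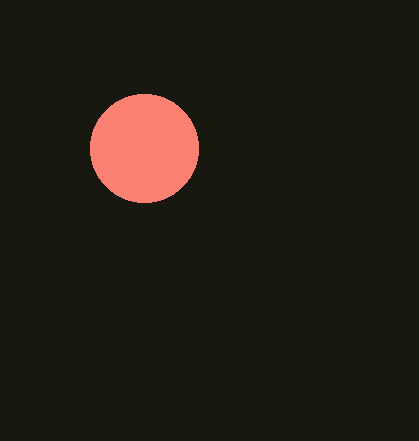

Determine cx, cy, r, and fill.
cx = 144; cy = 148; r = 54; fill = 'salmon'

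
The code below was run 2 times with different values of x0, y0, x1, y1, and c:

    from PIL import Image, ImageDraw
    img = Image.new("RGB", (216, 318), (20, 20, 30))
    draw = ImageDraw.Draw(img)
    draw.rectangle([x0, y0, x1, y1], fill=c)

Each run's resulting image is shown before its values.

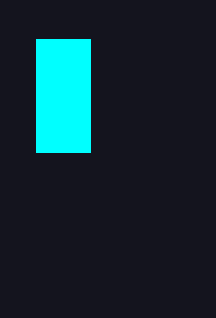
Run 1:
x0 = 36; y0 = 39; x1 = 90; y1 = 152; c = 'cyan'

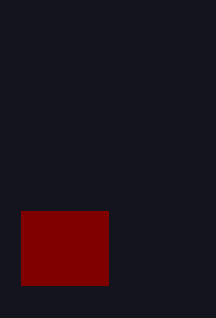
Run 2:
x0 = 21; y0 = 211; x1 = 108; y1 = 285; c = 'maroon'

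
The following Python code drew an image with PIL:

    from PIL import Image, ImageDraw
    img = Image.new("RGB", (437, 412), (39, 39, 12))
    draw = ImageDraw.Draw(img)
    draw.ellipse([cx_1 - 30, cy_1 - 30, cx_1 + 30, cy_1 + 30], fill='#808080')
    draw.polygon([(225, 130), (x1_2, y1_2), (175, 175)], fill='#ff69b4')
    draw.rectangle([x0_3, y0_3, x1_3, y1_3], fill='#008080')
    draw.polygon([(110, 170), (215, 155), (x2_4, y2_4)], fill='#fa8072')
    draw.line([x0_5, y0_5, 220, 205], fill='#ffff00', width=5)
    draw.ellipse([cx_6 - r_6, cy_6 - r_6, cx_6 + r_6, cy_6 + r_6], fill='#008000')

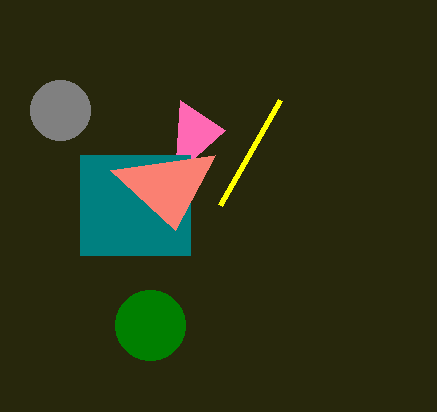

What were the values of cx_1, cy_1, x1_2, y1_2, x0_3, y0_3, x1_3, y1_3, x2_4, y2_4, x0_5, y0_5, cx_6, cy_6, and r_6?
cx_1 = 60
cy_1 = 110
x1_2 = 180
y1_2 = 100
x0_3 = 80
y0_3 = 155
x1_3 = 190
y1_3 = 255
x2_4 = 175
y2_4 = 230
x0_5 = 280
y0_5 = 100
cx_6 = 150
cy_6 = 325
r_6 = 35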